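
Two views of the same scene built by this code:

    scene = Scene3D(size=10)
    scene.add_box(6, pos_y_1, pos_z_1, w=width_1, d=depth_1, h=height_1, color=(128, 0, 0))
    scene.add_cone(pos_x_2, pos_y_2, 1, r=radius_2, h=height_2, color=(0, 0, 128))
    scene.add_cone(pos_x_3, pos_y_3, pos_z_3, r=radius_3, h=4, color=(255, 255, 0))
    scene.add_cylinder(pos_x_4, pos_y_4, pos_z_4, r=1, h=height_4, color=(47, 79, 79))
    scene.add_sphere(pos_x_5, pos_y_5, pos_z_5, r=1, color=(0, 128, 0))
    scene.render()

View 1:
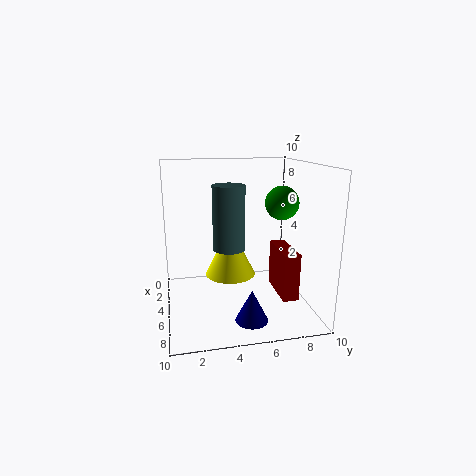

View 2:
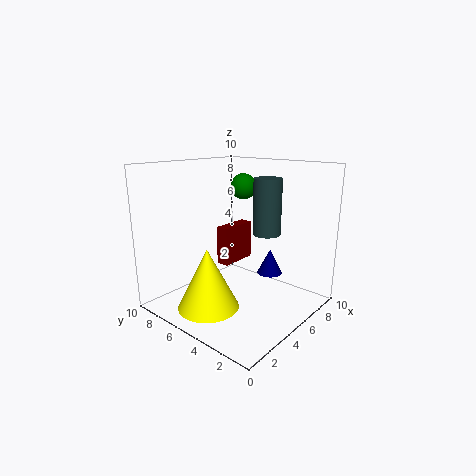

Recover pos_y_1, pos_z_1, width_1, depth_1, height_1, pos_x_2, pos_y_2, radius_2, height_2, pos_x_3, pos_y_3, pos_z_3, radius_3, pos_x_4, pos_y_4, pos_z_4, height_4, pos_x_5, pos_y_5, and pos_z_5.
pos_y_1 = 7
pos_z_1 = 2
width_1 = 3
depth_1 = 1
height_1 = 3
pos_x_2 = 9
pos_y_2 = 5
radius_2 = 1
height_2 = 2
pos_x_3 = 2
pos_y_3 = 5
pos_z_3 = 1
radius_3 = 2
pos_x_4 = 7
pos_y_4 = 4
pos_z_4 = 5
height_4 = 4
pos_x_5 = 8
pos_y_5 = 7
pos_z_5 = 8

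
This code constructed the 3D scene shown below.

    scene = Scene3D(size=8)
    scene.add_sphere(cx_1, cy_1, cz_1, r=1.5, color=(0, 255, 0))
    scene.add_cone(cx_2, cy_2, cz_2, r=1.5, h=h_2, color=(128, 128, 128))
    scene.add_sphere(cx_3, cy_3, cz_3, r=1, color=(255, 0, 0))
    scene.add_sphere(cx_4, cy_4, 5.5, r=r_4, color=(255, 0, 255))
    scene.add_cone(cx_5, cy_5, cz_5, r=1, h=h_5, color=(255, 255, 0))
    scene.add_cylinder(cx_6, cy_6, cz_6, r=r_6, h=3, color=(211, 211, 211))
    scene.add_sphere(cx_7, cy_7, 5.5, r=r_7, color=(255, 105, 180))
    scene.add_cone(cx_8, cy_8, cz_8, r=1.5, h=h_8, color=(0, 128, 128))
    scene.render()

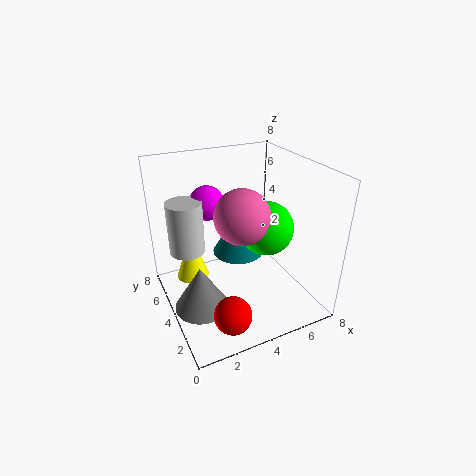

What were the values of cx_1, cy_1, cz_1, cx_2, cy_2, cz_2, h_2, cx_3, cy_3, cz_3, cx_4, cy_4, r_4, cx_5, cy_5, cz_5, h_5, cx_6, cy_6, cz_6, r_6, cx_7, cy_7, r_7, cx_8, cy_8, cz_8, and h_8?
cx_1 = 5.5, cy_1 = 3.5, cz_1 = 4.5, cx_2 = 1.5, cy_2 = 3.5, cz_2 = 0.5, h_2 = 2.5, cx_3 = 2.5, cy_3 = 1.5, cz_3 = 1, cx_4 = 3, cy_4 = 6, r_4 = 1, cx_5 = 2, cy_5 = 6.5, cz_5 = 0.5, h_5 = 3, cx_6 = 1.5, cy_6 = 5.5, cz_6 = 3, r_6 = 1, cx_7 = 4, cy_7 = 3.5, r_7 = 1.5, cx_8 = 4.5, cy_8 = 5, cz_8 = 2.5, h_8 = 2.5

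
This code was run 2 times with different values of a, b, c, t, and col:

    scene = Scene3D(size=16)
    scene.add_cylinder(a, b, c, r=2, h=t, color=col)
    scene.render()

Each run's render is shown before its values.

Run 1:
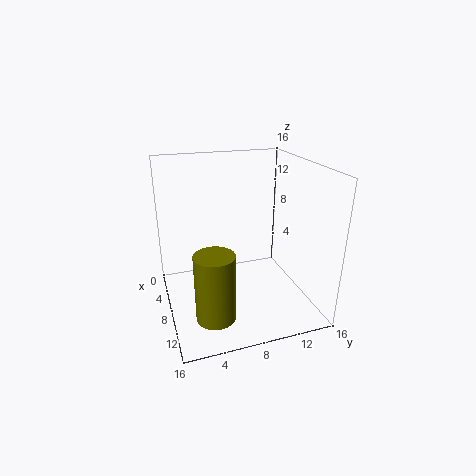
a = 13, b = 4, c = 2, t = 7, col = 'olive'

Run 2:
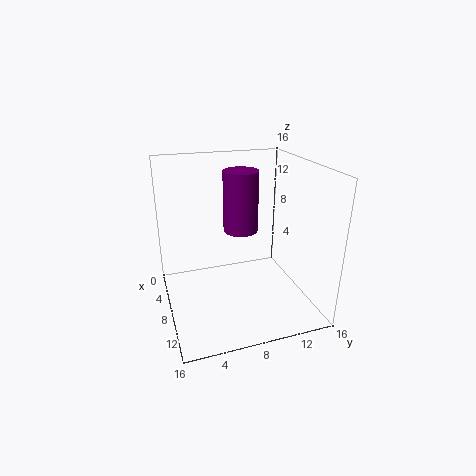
a = 6, b = 9, c = 8, t = 7, col = 'purple'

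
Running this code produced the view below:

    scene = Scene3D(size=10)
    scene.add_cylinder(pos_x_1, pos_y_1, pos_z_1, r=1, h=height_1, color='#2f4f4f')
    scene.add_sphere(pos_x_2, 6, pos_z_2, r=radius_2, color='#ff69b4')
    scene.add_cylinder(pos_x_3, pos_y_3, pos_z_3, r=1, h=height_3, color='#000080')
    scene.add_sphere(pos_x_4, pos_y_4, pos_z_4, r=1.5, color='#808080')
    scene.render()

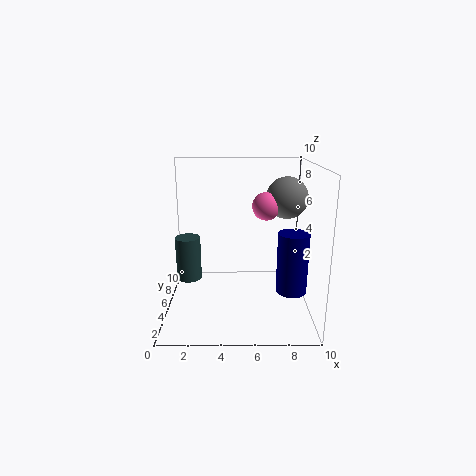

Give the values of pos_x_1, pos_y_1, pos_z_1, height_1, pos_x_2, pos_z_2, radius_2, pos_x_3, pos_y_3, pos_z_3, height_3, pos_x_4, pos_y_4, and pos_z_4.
pos_x_1 = 1; pos_y_1 = 8; pos_z_1 = 0.5; height_1 = 3.5; pos_x_2 = 7; pos_z_2 = 7; radius_2 = 1; pos_x_3 = 8.5; pos_y_3 = 3; pos_z_3 = 2; height_3 = 4; pos_x_4 = 8.5; pos_y_4 = 6.5; pos_z_4 = 7.5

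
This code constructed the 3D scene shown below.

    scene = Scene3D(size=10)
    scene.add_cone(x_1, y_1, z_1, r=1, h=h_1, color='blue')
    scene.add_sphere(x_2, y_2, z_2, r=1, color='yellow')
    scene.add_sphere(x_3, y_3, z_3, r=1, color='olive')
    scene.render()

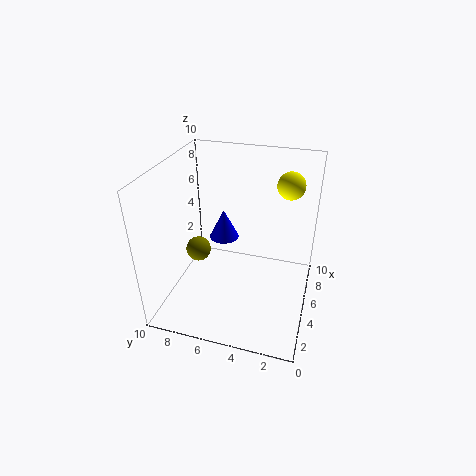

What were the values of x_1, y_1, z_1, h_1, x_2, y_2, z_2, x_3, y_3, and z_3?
x_1 = 5, y_1 = 6, z_1 = 5, h_1 = 2, x_2 = 8, y_2 = 2, z_2 = 8, x_3 = 7, y_3 = 9, z_3 = 2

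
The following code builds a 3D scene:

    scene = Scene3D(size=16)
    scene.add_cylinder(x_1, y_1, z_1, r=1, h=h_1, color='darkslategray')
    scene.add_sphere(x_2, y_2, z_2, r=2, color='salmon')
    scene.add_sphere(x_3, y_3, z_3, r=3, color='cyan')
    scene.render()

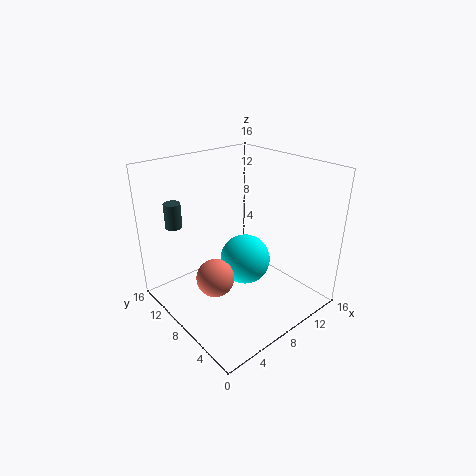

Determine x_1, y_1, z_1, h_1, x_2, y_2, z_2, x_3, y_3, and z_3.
x_1 = 4
y_1 = 15
z_1 = 8
h_1 = 3
x_2 = 4
y_2 = 7
z_2 = 5
x_3 = 10
y_3 = 9
z_3 = 4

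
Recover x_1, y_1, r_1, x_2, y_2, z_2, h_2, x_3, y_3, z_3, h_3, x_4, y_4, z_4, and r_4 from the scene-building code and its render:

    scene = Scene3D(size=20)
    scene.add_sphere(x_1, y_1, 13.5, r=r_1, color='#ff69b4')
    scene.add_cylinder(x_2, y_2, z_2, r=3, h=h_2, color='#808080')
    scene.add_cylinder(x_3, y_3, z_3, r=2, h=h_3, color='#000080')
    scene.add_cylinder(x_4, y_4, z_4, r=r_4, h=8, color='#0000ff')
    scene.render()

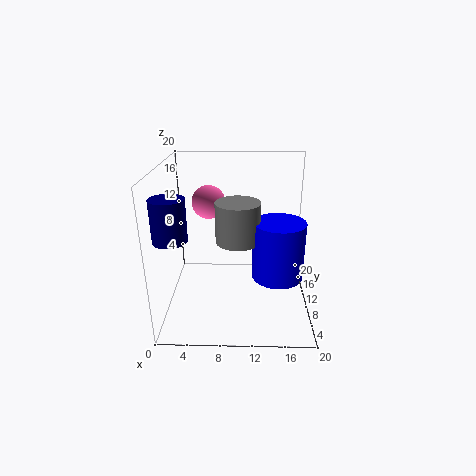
x_1 = 5.5
y_1 = 15
r_1 = 2.5
x_2 = 10
y_2 = 9
z_2 = 10
h_2 = 5.5
x_3 = 2.5
y_3 = 2.5
z_3 = 13
h_3 = 5
x_4 = 15.5
y_4 = 8.5
z_4 = 5
r_4 = 3.5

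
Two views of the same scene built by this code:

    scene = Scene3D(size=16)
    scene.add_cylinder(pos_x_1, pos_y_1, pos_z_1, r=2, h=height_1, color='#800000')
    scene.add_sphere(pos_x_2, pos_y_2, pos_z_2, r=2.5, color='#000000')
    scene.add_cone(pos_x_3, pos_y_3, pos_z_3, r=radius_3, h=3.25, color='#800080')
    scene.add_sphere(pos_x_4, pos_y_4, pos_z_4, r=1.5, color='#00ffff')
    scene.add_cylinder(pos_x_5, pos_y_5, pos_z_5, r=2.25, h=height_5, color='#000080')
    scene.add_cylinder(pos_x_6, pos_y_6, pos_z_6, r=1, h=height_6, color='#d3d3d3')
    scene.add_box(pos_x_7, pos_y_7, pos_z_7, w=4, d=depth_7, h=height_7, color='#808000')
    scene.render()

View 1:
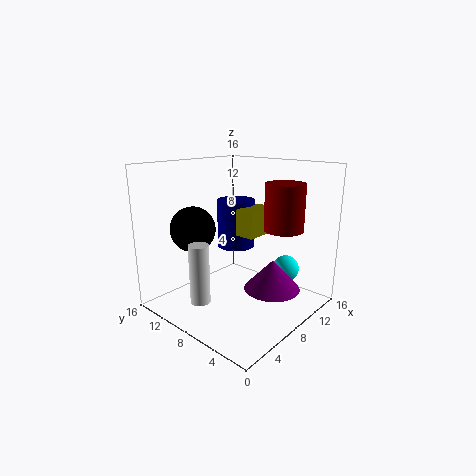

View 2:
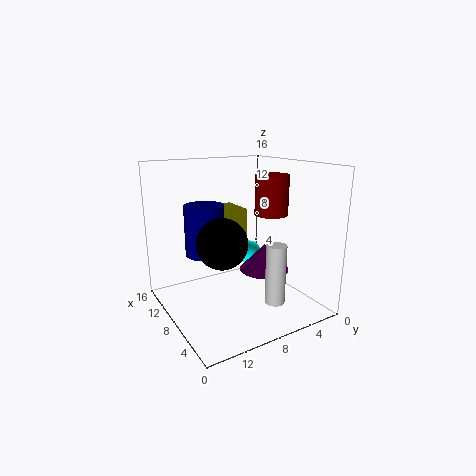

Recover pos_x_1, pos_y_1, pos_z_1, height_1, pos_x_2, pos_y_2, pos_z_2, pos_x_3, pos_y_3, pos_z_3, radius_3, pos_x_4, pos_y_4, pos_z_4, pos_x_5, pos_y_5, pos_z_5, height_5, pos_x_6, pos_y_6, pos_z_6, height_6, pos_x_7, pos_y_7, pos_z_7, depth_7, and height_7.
pos_x_1 = 9; pos_y_1 = 2.75; pos_z_1 = 9.75; height_1 = 4.75; pos_x_2 = 4.75; pos_y_2 = 11.75; pos_z_2 = 9; pos_x_3 = 8.75; pos_y_3 = 3.75; pos_z_3 = 3; radius_3 = 3; pos_x_4 = 11.75; pos_y_4 = 4; pos_z_4 = 4.25; pos_x_5 = 10.75; pos_y_5 = 10.75; pos_z_5 = 5.75; height_5 = 5.75; pos_x_6 = 1.75; pos_y_6 = 7.5; pos_z_6 = 3; height_6 = 6; pos_x_7 = 8.5; pos_y_7 = 6.5; pos_z_7 = 8; depth_7 = 2.25; height_7 = 3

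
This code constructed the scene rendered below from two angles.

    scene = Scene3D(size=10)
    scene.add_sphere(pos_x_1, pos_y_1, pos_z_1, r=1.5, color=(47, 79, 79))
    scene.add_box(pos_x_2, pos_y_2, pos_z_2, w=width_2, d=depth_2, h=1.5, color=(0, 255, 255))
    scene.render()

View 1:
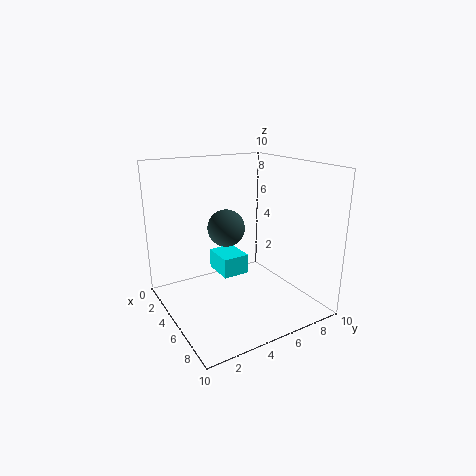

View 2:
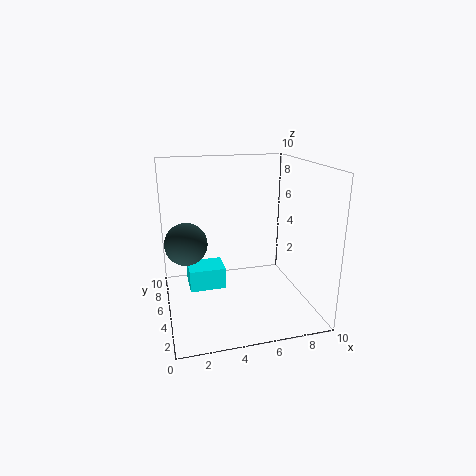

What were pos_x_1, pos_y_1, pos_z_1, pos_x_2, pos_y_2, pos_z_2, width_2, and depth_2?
pos_x_1 = 1.5; pos_y_1 = 6; pos_z_1 = 4.5; pos_x_2 = 1.5; pos_y_2 = 4.5; pos_z_2 = 1.5; width_2 = 2.5; depth_2 = 2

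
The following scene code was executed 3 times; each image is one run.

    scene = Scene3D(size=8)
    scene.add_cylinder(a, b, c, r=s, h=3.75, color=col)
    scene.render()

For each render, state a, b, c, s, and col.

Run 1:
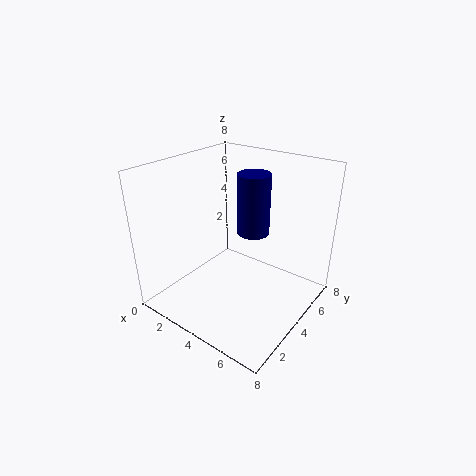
a = 3.5
b = 6.25
c = 3.25
s = 1
col = 'navy'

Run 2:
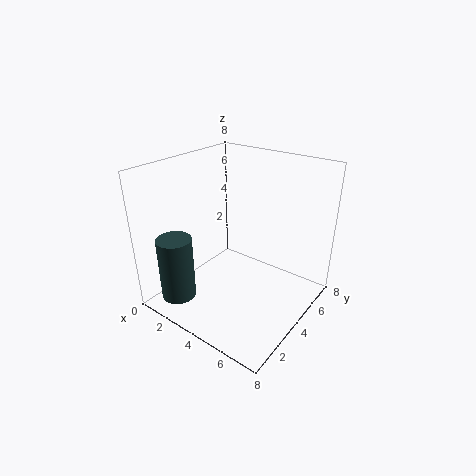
a = 1.25
b = 1.75
c = 0.25
s = 1
col = 'darkslategray'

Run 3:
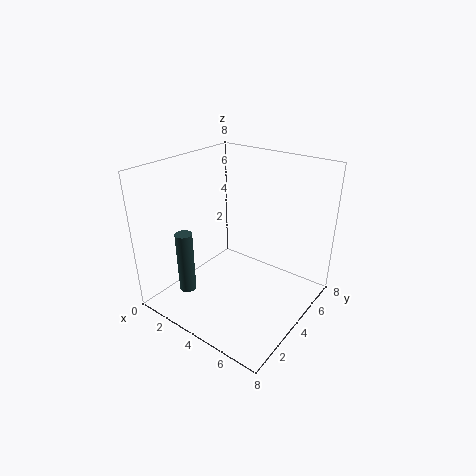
a = 1.25
b = 2.5
c = 0.25
s = 0.5
col = 'darkslategray'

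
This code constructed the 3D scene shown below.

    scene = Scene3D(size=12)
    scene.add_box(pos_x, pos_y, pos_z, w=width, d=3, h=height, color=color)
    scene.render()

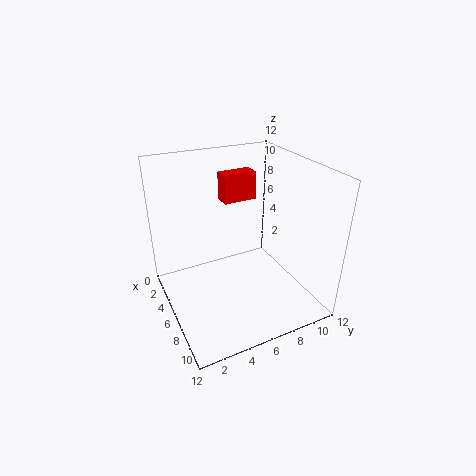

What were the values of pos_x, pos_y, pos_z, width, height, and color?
pos_x = 2
pos_y = 6
pos_z = 8
width = 1.5
height = 2.5
color = 'red'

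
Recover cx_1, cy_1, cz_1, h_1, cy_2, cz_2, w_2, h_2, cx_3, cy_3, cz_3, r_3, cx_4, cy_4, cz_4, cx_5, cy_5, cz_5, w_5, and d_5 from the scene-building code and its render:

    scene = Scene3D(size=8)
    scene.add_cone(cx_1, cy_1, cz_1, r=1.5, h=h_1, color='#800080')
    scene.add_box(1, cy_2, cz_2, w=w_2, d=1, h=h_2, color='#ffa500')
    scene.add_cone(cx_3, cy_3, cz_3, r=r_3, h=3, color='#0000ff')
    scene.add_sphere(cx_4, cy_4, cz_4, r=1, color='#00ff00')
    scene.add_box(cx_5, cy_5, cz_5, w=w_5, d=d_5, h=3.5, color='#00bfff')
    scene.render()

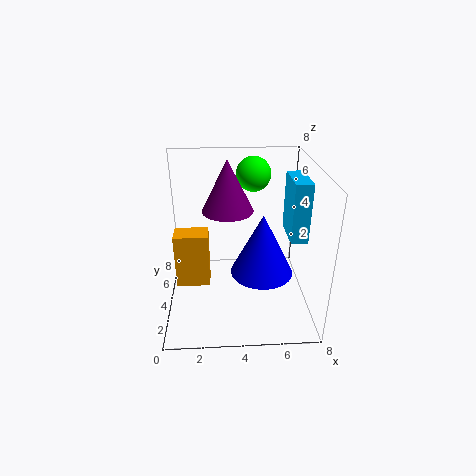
cx_1 = 3.5; cy_1 = 5.5; cz_1 = 5; h_1 = 3; cy_2 = 0.5; cz_2 = 3.5; w_2 = 1.5; h_2 = 2.5; cx_3 = 5; cy_3 = 1.5; cz_3 = 3.5; r_3 = 1.5; cx_4 = 5; cy_4 = 6; cz_4 = 7; cx_5 = 7; cy_5 = 4; cz_5 = 3.5; w_5 = 1; d_5 = 2.5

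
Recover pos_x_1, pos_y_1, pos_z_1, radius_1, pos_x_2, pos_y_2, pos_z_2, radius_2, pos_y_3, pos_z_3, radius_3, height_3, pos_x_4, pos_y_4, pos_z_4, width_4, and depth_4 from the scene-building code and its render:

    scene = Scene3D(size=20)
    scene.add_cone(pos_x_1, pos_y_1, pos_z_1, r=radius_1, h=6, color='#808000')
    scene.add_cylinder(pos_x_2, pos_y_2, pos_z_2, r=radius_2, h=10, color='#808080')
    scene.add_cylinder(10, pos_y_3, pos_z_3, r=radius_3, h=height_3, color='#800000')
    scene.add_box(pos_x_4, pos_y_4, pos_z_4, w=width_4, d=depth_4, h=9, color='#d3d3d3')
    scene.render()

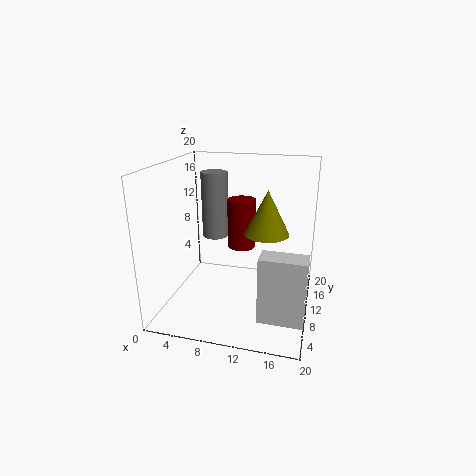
pos_x_1 = 14; pos_y_1 = 10; pos_z_1 = 11; radius_1 = 3; pos_x_2 = 5; pos_y_2 = 15; pos_z_2 = 8; radius_2 = 2; pos_y_3 = 12; pos_z_3 = 8; radius_3 = 2; height_3 = 7; pos_x_4 = 14; pos_y_4 = 4; pos_z_4 = 1; width_4 = 6; depth_4 = 3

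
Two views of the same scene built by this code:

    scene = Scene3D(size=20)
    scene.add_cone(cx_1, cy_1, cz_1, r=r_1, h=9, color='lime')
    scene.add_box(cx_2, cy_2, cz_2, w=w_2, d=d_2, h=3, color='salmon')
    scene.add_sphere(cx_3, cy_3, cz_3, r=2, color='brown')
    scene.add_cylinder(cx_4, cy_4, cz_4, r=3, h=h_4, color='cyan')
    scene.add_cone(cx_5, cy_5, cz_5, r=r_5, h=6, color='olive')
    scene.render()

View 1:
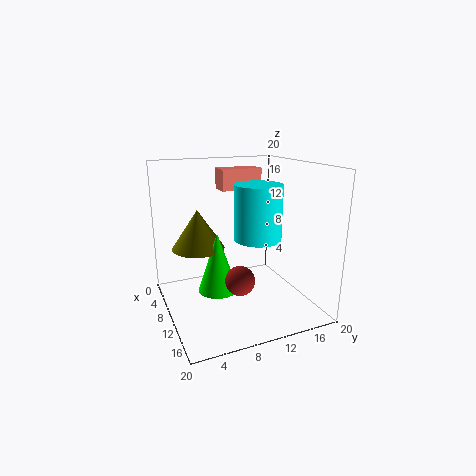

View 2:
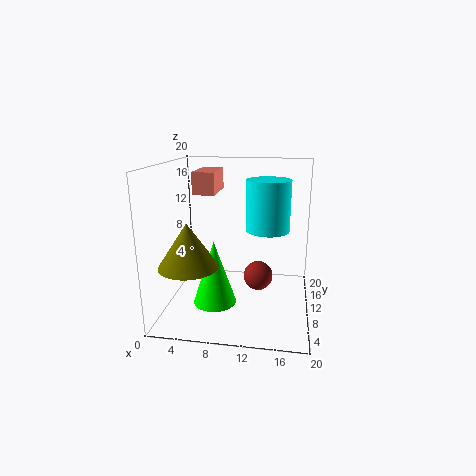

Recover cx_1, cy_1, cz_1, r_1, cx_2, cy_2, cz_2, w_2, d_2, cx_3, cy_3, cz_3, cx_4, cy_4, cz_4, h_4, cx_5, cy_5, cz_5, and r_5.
cx_1 = 7, cy_1 = 8, cz_1 = 1, r_1 = 3, cx_2 = 4, cy_2 = 9, cz_2 = 16, w_2 = 3, d_2 = 6, cx_3 = 13, cy_3 = 9, cz_3 = 5, cx_4 = 14, cy_4 = 11, cz_4 = 11, h_4 = 7, cx_5 = 4, cy_5 = 6, cz_5 = 7, r_5 = 4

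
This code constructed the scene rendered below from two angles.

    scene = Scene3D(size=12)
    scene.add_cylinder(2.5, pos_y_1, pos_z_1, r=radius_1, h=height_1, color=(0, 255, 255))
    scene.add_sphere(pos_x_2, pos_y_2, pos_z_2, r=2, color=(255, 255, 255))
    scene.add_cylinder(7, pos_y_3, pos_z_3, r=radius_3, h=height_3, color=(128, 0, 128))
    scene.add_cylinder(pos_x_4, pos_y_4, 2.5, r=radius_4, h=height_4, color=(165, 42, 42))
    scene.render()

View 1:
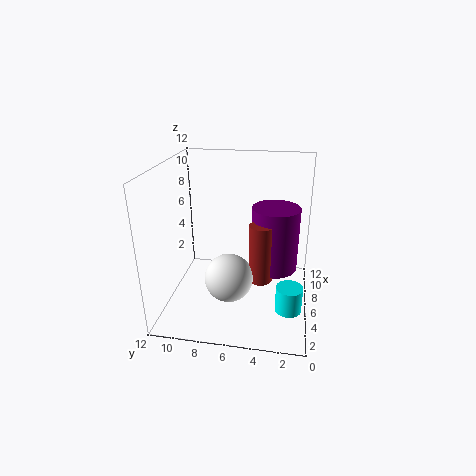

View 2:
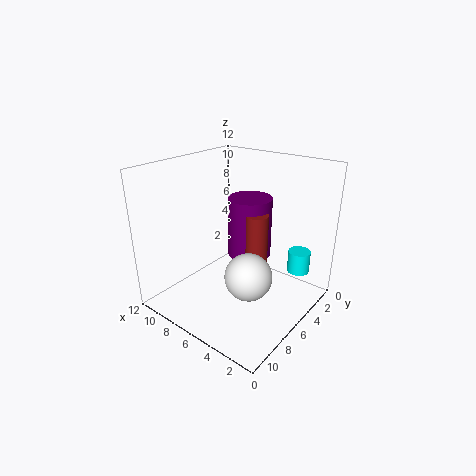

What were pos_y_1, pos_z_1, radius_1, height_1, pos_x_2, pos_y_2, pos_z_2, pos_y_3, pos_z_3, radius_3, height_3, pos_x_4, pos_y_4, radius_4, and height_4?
pos_y_1 = 1.5
pos_z_1 = 2
radius_1 = 1
height_1 = 2
pos_x_2 = 4.5
pos_y_2 = 6.5
pos_z_2 = 3
pos_y_3 = 3
pos_z_3 = 3
radius_3 = 2
height_3 = 5.5
pos_x_4 = 5.5
pos_y_4 = 4
radius_4 = 1
height_4 = 5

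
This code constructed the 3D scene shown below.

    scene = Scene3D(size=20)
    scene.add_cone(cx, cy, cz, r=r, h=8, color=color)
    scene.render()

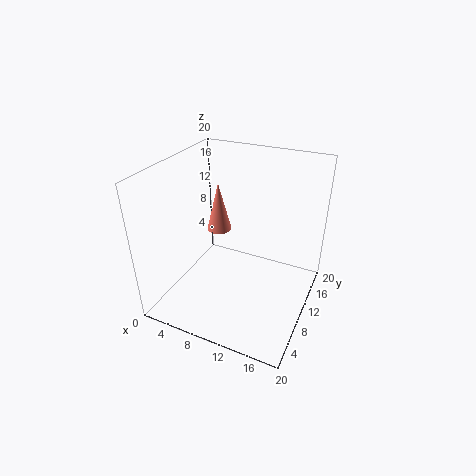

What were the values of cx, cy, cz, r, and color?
cx = 3.5, cy = 16.5, cz = 6.5, r = 2, color = 'salmon'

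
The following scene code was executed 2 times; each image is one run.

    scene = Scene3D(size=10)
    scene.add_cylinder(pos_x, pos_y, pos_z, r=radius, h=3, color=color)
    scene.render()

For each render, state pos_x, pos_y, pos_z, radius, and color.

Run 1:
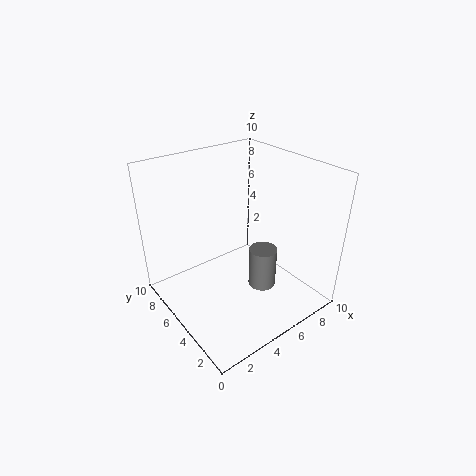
pos_x = 6.5
pos_y = 4
pos_z = 1
radius = 1
color = 'gray'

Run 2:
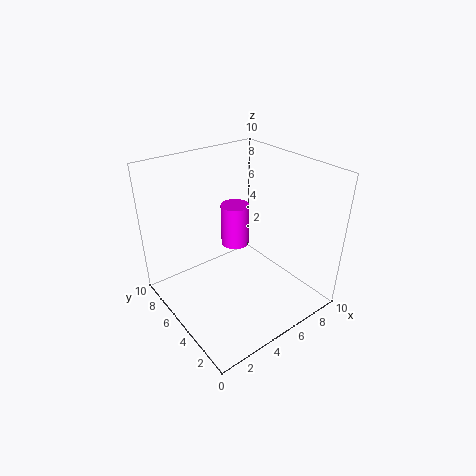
pos_x = 5.5
pos_y = 6
pos_z = 4
radius = 1
color = 'magenta'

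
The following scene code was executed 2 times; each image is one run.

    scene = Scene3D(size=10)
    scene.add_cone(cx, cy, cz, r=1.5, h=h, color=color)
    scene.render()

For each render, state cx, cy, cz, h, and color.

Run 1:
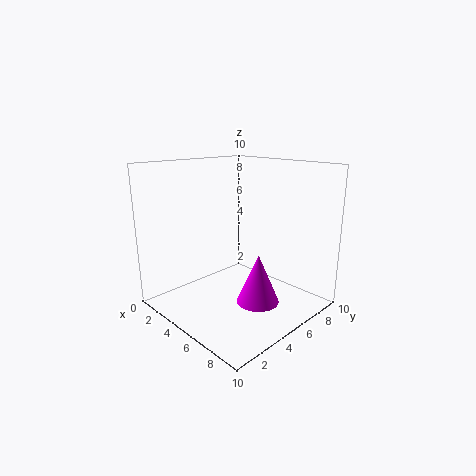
cx = 6.5, cy = 5.5, cz = 0.5, h = 3.5, color = 'magenta'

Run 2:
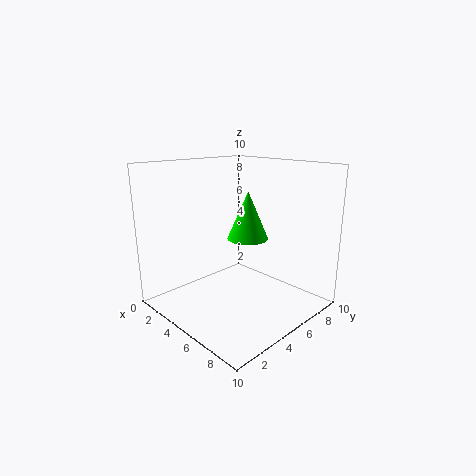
cx = 4.5, cy = 6.5, cz = 4.5, h = 3.5, color = 'lime'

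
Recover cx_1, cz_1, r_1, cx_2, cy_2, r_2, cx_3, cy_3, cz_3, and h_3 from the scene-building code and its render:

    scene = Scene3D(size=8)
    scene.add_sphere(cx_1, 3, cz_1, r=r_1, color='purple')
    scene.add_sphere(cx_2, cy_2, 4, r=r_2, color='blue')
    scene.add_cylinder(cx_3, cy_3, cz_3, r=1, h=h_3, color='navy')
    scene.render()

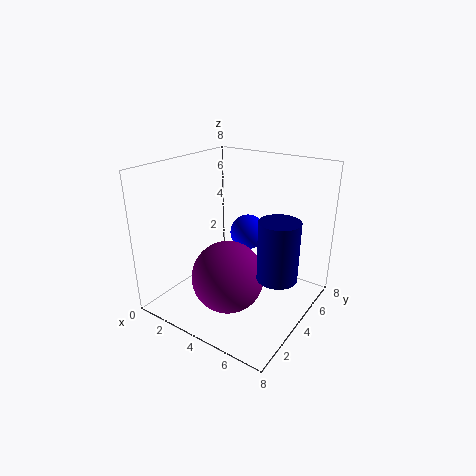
cx_1 = 4; cz_1 = 2; r_1 = 2; cx_2 = 4; cy_2 = 5; r_2 = 1; cx_3 = 7; cy_3 = 3; cz_3 = 3; h_3 = 3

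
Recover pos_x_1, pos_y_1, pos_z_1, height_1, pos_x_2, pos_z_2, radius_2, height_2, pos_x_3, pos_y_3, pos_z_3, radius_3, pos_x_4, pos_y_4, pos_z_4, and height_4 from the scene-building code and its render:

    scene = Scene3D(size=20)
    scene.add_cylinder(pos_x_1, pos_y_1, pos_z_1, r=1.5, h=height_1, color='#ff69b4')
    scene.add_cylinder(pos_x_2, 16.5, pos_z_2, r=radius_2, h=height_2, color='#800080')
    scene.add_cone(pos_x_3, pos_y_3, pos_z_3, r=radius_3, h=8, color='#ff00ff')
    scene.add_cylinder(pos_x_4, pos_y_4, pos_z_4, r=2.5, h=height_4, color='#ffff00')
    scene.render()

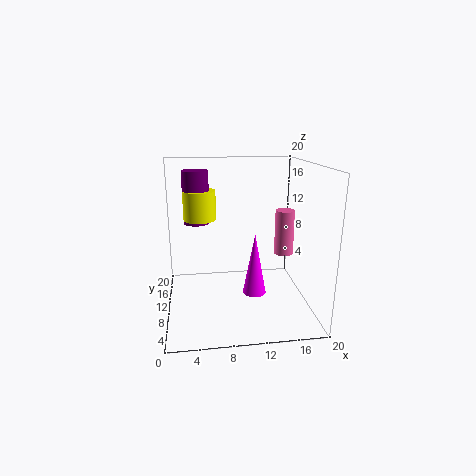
pos_x_1 = 18; pos_y_1 = 14.5; pos_z_1 = 5.5; height_1 = 7; pos_x_2 = 4.5; pos_z_2 = 10.5; radius_2 = 2; height_2 = 8; pos_x_3 = 11.5; pos_y_3 = 5.5; pos_z_3 = 4; radius_3 = 1.5; pos_x_4 = 5; pos_y_4 = 16.5; pos_z_4 = 11; height_4 = 4.5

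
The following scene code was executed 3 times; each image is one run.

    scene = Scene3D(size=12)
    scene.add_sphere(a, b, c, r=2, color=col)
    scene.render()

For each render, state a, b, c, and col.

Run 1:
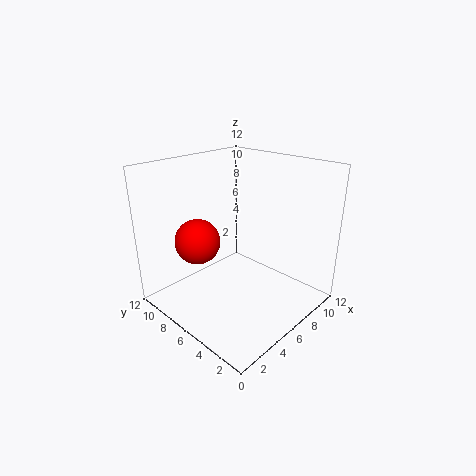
a = 4.5, b = 9.5, c = 5, col = 'red'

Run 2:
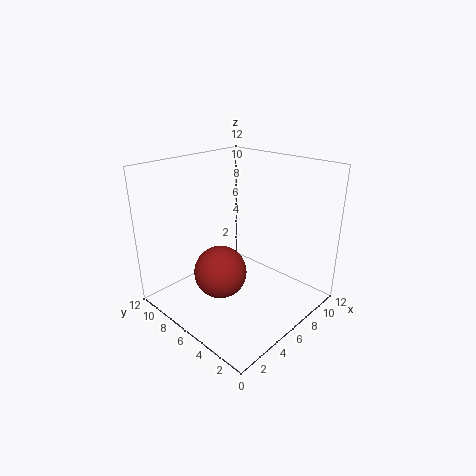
a = 3, b = 5, c = 4.5, col = 'brown'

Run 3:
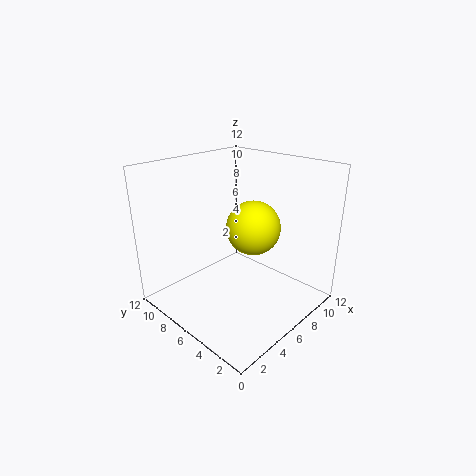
a = 5, b = 3.5, c = 8, col = 'yellow'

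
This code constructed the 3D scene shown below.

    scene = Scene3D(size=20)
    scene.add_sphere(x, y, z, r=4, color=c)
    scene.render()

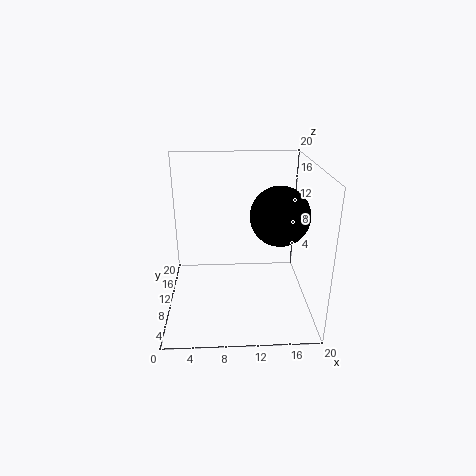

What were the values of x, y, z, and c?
x = 15.5
y = 9
z = 13.5
c = 'black'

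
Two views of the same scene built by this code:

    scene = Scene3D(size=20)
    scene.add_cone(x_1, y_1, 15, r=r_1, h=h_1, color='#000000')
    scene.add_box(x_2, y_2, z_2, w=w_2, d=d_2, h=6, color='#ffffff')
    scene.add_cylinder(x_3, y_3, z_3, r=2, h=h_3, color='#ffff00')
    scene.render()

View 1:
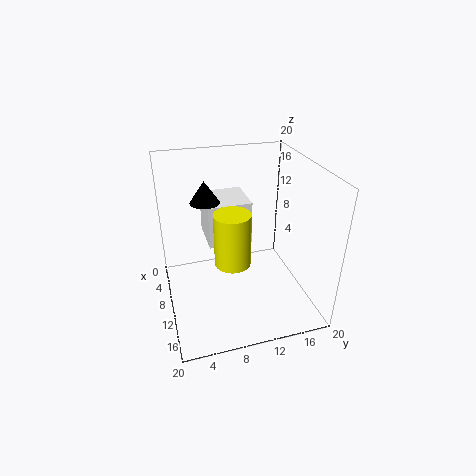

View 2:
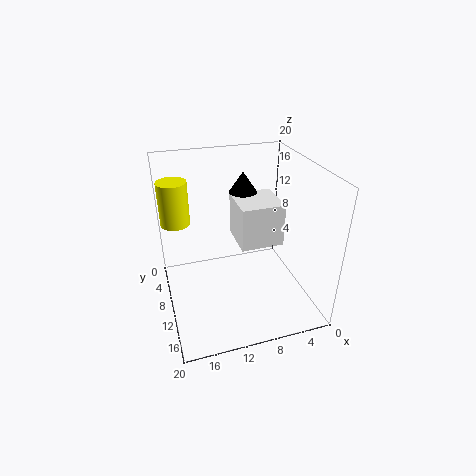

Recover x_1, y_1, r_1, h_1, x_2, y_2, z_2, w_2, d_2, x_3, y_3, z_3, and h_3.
x_1 = 8; y_1 = 6; r_1 = 2; h_1 = 3; x_2 = 4; y_2 = 6; z_2 = 9; w_2 = 6; d_2 = 6; x_3 = 18; y_3 = 7; z_3 = 12; h_3 = 6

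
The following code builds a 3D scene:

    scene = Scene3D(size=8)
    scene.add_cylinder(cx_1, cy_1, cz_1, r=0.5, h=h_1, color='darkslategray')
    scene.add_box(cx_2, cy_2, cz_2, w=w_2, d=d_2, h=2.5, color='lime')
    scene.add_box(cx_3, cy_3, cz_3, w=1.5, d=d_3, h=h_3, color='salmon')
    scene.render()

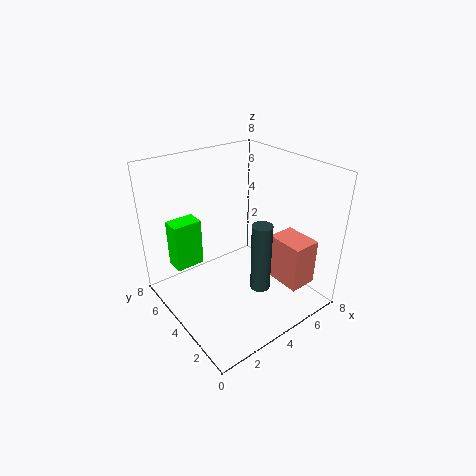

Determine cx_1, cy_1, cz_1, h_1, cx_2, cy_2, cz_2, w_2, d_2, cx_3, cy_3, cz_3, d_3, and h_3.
cx_1 = 3.5
cy_1 = 1.5
cz_1 = 2.5
h_1 = 3.5
cx_2 = 0.5
cy_2 = 4.5
cz_2 = 3
w_2 = 1.5
d_2 = 1
cx_3 = 5
cy_3 = 0.5
cz_3 = 2
d_3 = 2
h_3 = 2.5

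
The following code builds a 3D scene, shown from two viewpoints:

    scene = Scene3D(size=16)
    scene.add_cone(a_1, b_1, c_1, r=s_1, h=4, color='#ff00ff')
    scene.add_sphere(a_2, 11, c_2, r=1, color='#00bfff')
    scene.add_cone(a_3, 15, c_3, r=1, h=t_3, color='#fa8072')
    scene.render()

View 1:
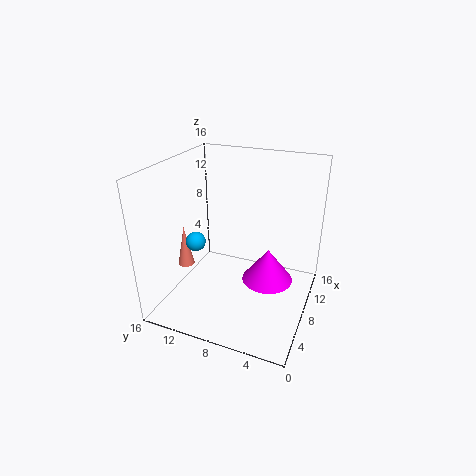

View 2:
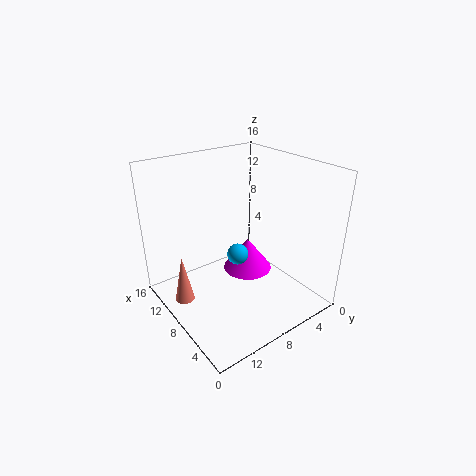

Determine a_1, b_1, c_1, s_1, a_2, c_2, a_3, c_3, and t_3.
a_1 = 10; b_1 = 5; c_1 = 2; s_1 = 3; a_2 = 4; c_2 = 9; a_3 = 8; c_3 = 3; t_3 = 5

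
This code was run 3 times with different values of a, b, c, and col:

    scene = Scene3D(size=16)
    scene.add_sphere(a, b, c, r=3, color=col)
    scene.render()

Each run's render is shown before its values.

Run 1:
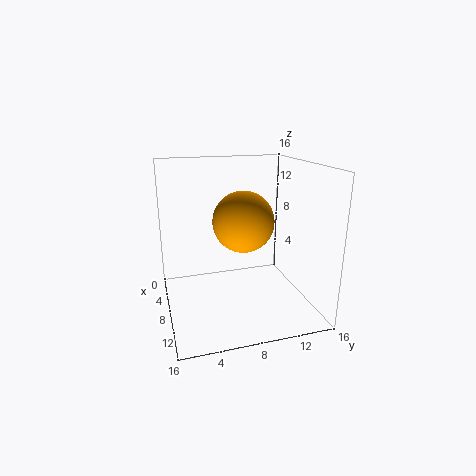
a = 11.5, b = 7.5, c = 11, col = 'orange'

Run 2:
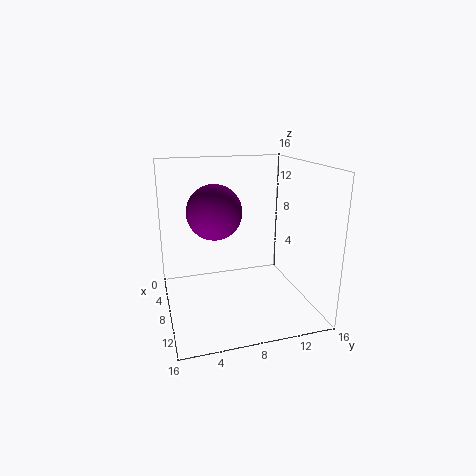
a = 7.5, b = 5.5, c = 11, col = 'purple'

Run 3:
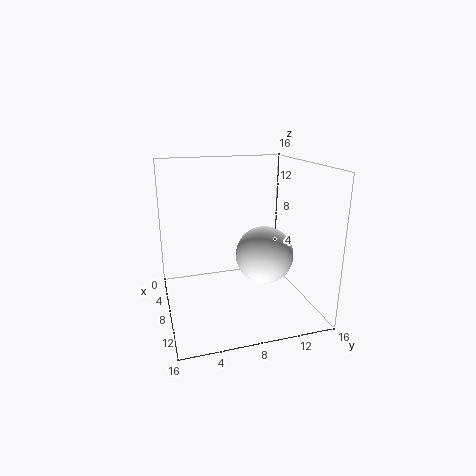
a = 11, b = 10, c = 7, col = 'white'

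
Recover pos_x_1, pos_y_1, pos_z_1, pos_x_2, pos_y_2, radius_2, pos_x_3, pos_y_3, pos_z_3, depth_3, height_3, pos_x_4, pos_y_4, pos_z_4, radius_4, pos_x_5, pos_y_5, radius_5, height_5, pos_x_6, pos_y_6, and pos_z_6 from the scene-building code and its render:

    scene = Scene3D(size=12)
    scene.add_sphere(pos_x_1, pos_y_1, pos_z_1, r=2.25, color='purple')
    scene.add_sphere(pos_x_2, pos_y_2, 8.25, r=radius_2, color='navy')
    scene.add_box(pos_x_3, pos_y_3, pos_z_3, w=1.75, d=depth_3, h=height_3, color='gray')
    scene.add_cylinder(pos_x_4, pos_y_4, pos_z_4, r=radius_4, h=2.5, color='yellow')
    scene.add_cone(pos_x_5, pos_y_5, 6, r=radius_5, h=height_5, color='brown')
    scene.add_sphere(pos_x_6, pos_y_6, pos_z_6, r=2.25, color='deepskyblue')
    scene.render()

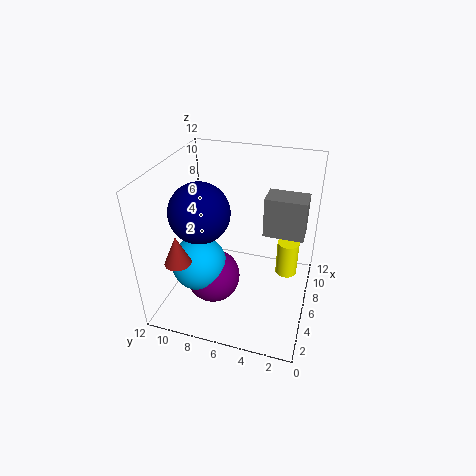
pos_x_1 = 4.5
pos_y_1 = 7.75
pos_z_1 = 2.75
pos_x_2 = 5.25
pos_y_2 = 9
radius_2 = 2.5
pos_x_3 = 2.75
pos_y_3 = 0.5
pos_z_3 = 8.75
depth_3 = 2.75
height_3 = 2.75
pos_x_4 = 3.25
pos_y_4 = 1.5
pos_z_4 = 5.75
radius_4 = 0.75
pos_x_5 = 1.5
pos_y_5 = 9.25
radius_5 = 1
height_5 = 2.25
pos_x_6 = 4
pos_y_6 = 8.75
pos_z_6 = 4.25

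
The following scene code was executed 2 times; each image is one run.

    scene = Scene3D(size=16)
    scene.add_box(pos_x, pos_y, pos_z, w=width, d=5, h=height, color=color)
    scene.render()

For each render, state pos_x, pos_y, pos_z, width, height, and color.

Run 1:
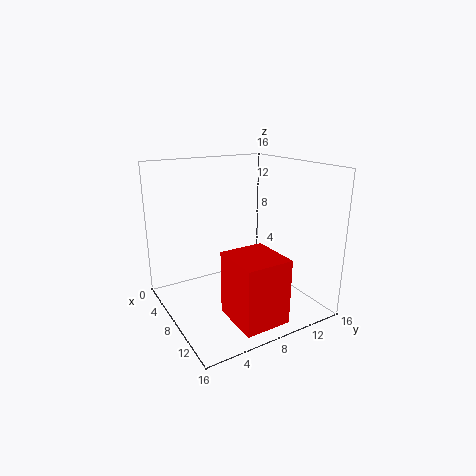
pos_x = 9.5; pos_y = 5; pos_z = 0.5; width = 5.5; height = 7; color = 'red'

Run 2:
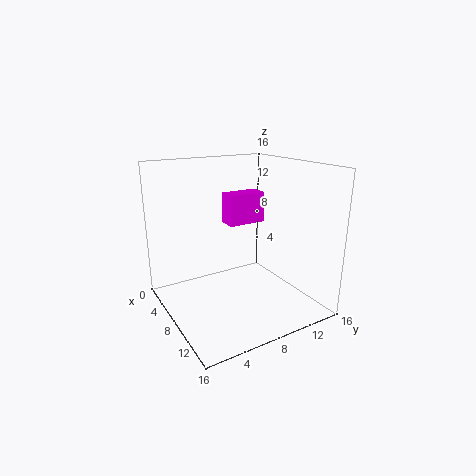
pos_x = 0.5; pos_y = 10; pos_z = 7.5; width = 2.5; height = 4; color = 'magenta'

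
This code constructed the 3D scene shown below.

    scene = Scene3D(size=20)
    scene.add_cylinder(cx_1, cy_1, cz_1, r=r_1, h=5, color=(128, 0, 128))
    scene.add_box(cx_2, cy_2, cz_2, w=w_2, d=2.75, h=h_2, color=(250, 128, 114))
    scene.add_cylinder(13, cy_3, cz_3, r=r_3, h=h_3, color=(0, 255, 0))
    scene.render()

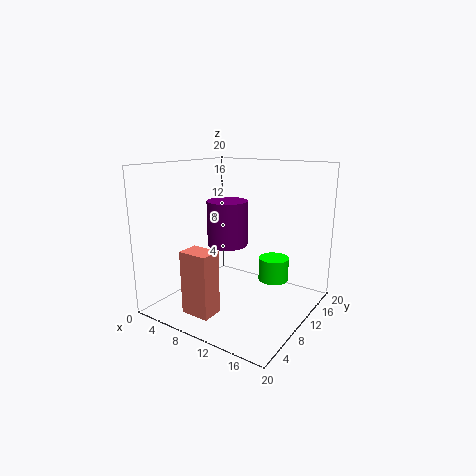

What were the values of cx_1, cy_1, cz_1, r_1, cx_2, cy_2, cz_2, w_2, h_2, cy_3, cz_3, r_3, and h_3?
cx_1 = 13.25; cy_1 = 3; cz_1 = 11.75; r_1 = 2.25; cx_2 = 8; cy_2 = 0.5; cz_2 = 2.5; w_2 = 3.75; h_2 = 8; cy_3 = 15.25; cz_3 = 2.5; r_3 = 2.25; h_3 = 3.5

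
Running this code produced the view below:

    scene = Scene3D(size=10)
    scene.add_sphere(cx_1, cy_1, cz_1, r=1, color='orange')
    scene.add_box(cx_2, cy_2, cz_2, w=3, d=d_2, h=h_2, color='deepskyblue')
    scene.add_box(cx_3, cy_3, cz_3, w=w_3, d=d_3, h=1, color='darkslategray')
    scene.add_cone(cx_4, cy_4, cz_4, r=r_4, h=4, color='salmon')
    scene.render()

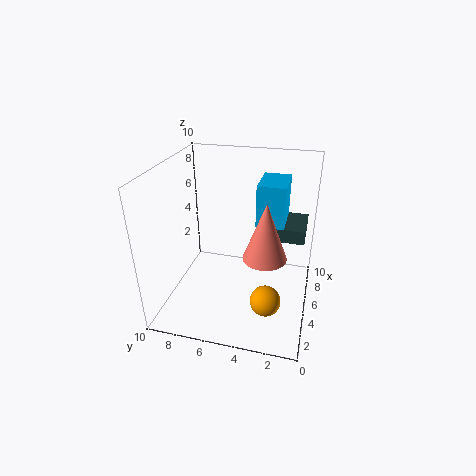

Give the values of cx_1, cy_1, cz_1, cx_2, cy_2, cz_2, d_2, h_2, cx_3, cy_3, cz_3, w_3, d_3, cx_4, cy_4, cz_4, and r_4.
cx_1 = 2.5
cy_1 = 2.5
cz_1 = 2
cx_2 = 6
cy_2 = 2
cz_2 = 5.5
d_2 = 2
h_2 = 3
cx_3 = 6
cy_3 = 0.5
cz_3 = 4.5
w_3 = 3
d_3 = 2.5
cx_4 = 4.5
cy_4 = 3
cz_4 = 4
r_4 = 1.5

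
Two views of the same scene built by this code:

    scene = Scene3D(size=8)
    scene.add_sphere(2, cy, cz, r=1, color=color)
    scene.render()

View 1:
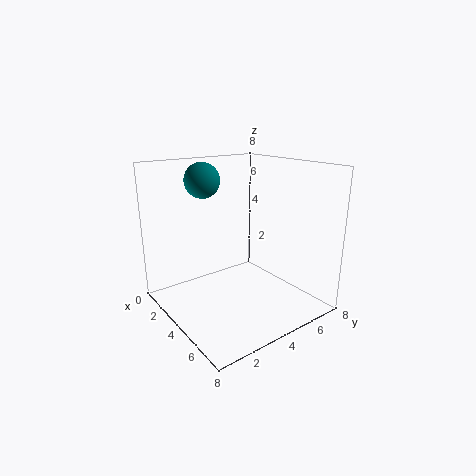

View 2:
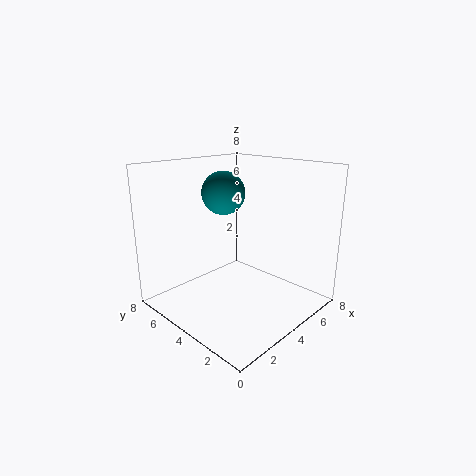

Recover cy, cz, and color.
cy = 3, cz = 7, color = 'teal'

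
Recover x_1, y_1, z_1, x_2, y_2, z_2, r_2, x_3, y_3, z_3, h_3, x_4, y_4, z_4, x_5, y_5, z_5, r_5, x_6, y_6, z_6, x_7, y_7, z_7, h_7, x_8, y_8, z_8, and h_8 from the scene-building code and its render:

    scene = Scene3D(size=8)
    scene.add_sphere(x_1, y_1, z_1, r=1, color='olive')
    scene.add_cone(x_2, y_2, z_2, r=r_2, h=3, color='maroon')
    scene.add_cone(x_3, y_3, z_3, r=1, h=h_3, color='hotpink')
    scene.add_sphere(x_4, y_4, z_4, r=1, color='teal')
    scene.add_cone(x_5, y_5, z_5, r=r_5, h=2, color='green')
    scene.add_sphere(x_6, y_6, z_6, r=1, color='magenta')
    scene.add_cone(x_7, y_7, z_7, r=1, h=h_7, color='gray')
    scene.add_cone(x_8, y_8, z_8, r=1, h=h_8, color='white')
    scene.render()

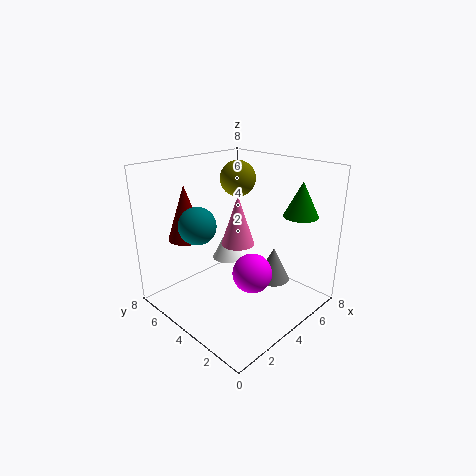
x_1 = 5, y_1 = 5, z_1 = 7, x_2 = 2, y_2 = 6, z_2 = 4, r_2 = 1, x_3 = 5, y_3 = 5, z_3 = 3, h_3 = 3, x_4 = 2, y_4 = 5, z_4 = 5, x_5 = 7, y_5 = 2, z_5 = 5, r_5 = 1, x_6 = 3, y_6 = 2, z_6 = 3, x_7 = 6, y_7 = 3, z_7 = 1, h_7 = 2, x_8 = 6, y_8 = 7, z_8 = 1, h_8 = 2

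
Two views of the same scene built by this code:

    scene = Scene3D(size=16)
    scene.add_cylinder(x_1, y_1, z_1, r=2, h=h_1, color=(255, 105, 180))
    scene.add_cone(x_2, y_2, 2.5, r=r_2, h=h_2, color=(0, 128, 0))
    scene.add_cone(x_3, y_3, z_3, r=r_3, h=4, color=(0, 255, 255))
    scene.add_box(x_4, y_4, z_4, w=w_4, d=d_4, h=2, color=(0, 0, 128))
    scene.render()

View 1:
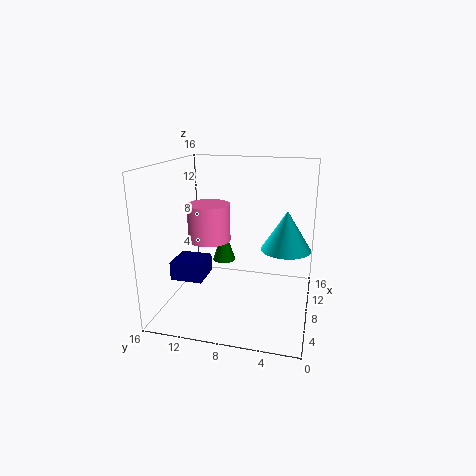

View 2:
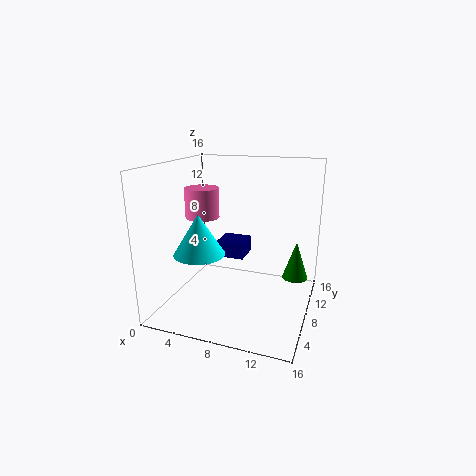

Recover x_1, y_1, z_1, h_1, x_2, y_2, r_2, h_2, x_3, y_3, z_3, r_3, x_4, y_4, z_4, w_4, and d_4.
x_1 = 3
y_1 = 9.5
z_1 = 9.5
h_1 = 3.5
x_2 = 14
y_2 = 11.5
r_2 = 1.5
h_2 = 4.5
x_3 = 6
y_3 = 2.5
z_3 = 8
r_3 = 2.5
x_4 = 4
y_4 = 11
z_4 = 4
w_4 = 3.5
d_4 = 3.5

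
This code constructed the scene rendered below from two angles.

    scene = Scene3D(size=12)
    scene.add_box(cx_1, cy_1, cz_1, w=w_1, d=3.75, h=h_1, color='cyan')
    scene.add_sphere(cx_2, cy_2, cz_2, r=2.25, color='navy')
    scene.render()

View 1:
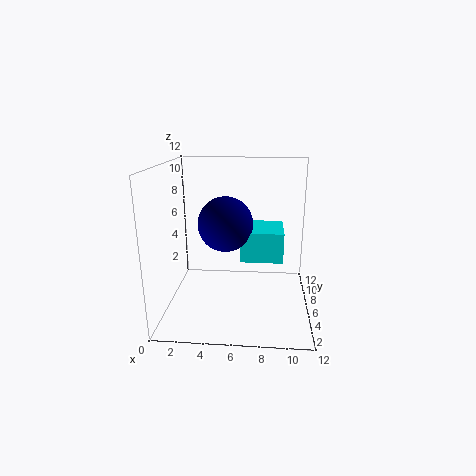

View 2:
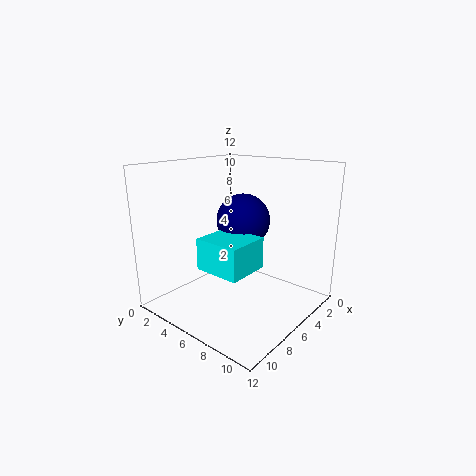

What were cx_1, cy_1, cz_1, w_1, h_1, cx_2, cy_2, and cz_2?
cx_1 = 6.25, cy_1 = 5, cz_1 = 4.25, w_1 = 3.5, h_1 = 2.5, cx_2 = 5, cy_2 = 5.75, cz_2 = 7.25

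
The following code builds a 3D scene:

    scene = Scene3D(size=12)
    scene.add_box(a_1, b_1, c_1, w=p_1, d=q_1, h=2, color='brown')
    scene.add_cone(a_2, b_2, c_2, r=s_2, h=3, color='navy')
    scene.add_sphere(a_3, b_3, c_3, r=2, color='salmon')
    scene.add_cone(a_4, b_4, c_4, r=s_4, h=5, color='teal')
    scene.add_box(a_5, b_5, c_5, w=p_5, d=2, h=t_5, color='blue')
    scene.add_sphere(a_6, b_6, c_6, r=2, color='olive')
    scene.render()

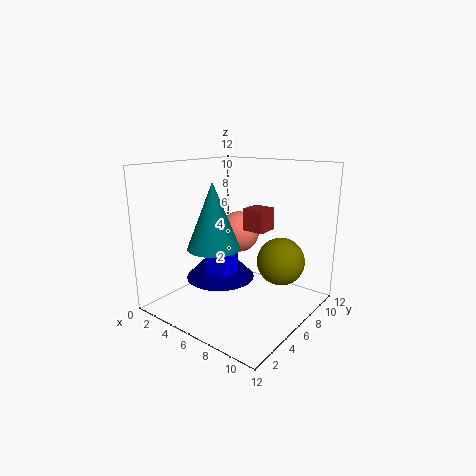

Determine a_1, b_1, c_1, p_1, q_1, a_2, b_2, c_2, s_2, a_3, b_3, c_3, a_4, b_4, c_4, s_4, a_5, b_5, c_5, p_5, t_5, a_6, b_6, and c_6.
a_1 = 5, b_1 = 8, c_1 = 6, p_1 = 2, q_1 = 2, a_2 = 4, b_2 = 6, c_2 = 2, s_2 = 3, a_3 = 3, b_3 = 10, c_3 = 5, a_4 = 6, b_4 = 3, c_4 = 6, s_4 = 2, a_5 = 4, b_5 = 4, c_5 = 3, p_5 = 2, t_5 = 2, a_6 = 9, b_6 = 8, c_6 = 4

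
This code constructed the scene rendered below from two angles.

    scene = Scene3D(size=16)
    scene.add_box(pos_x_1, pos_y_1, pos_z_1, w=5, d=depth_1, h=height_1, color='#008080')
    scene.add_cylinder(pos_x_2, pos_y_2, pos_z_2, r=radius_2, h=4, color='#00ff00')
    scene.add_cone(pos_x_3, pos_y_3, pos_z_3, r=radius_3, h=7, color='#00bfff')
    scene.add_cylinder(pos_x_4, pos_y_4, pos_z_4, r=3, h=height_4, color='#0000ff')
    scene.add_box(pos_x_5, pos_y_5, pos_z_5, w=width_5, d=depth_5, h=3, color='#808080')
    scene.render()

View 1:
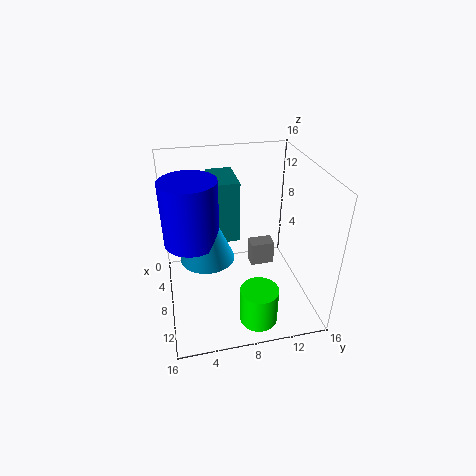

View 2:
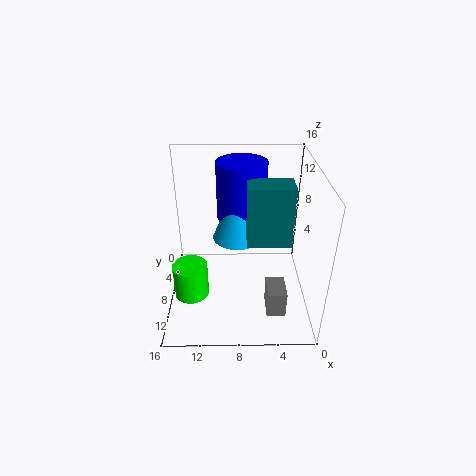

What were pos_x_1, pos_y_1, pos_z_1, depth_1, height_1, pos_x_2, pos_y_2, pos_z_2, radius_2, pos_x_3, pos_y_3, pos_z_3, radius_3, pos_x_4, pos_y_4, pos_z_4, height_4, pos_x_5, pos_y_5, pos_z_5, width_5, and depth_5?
pos_x_1 = 2; pos_y_1 = 5.5; pos_z_1 = 7; depth_1 = 3; height_1 = 7; pos_x_2 = 13.5; pos_y_2 = 9; pos_z_2 = 1; radius_2 = 2; pos_x_3 = 8; pos_y_3 = 4.5; pos_z_3 = 6; radius_3 = 3; pos_x_4 = 7.5; pos_y_4 = 3; pos_z_4 = 8; height_4 = 7; pos_x_5 = 3; pos_y_5 = 10.5; pos_z_5 = 1.5; width_5 = 2; depth_5 = 3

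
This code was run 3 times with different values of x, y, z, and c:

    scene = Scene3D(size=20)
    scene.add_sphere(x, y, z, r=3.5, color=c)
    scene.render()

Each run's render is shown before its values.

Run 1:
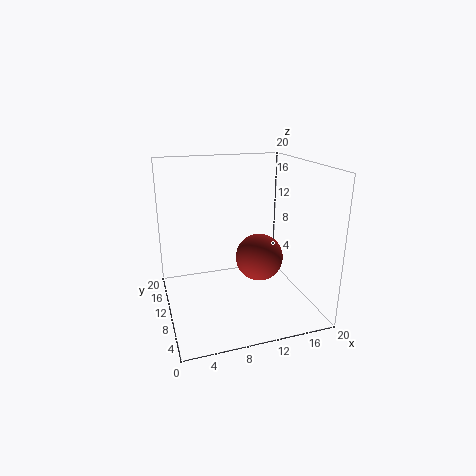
x = 13.75
y = 11.25
z = 6
c = 'brown'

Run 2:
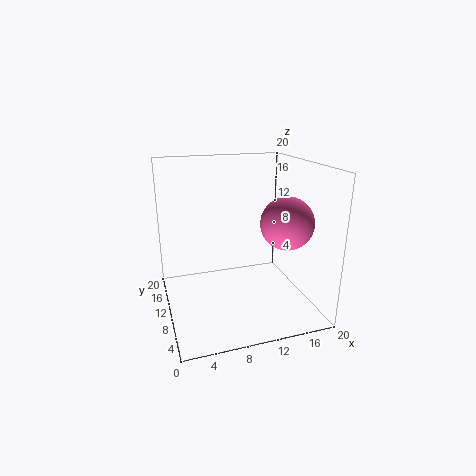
x = 15.5
y = 6.25
z = 12.75
c = 'hotpink'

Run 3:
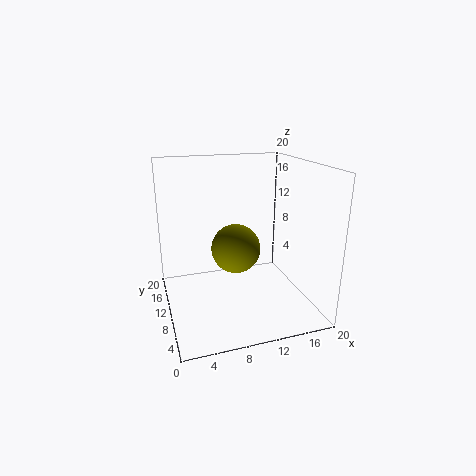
x = 10
y = 11
z = 8
c = 'olive'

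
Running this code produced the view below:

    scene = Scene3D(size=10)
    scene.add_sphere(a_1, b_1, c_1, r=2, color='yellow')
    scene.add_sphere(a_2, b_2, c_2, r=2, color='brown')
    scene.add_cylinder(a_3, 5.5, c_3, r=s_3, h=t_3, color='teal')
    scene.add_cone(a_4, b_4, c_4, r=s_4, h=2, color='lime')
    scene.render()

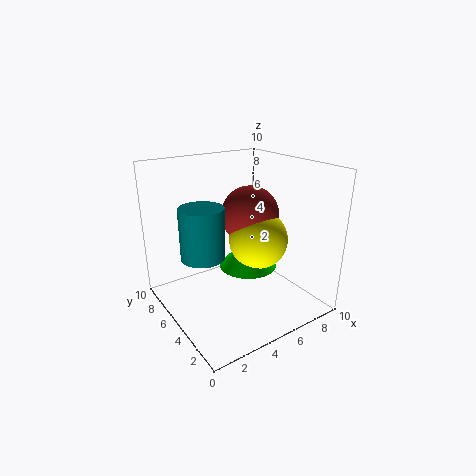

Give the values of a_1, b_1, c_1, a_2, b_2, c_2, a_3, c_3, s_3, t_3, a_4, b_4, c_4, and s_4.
a_1 = 6
b_1 = 4
c_1 = 5
a_2 = 6
b_2 = 5
c_2 = 6.5
a_3 = 2.5
c_3 = 4
s_3 = 1.5
t_3 = 3.5
a_4 = 5.5
b_4 = 4.5
c_4 = 3
s_4 = 2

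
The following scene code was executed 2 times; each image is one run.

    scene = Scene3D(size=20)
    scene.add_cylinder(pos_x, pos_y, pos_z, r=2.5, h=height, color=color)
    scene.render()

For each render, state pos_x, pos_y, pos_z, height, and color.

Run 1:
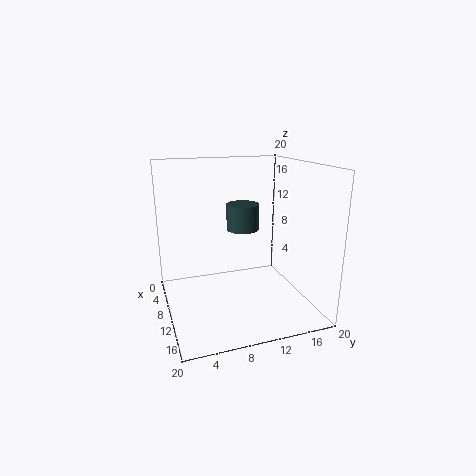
pos_x = 5, pos_y = 12.5, pos_z = 9.5, height = 4, color = 'darkslategray'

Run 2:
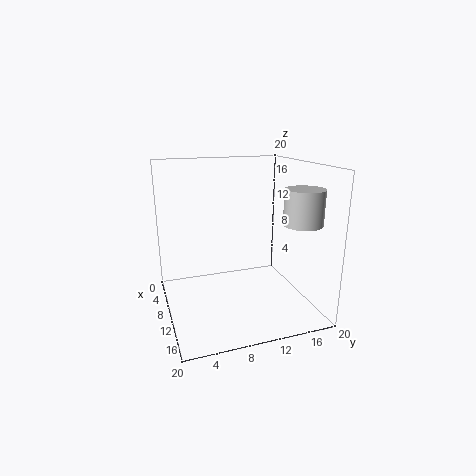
pos_x = 16, pos_y = 16.5, pos_z = 13, height = 4.5, color = 'lightgray'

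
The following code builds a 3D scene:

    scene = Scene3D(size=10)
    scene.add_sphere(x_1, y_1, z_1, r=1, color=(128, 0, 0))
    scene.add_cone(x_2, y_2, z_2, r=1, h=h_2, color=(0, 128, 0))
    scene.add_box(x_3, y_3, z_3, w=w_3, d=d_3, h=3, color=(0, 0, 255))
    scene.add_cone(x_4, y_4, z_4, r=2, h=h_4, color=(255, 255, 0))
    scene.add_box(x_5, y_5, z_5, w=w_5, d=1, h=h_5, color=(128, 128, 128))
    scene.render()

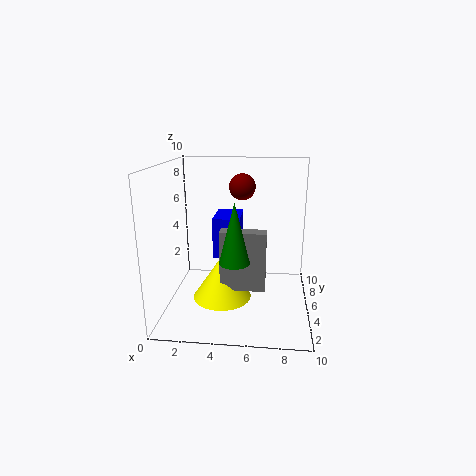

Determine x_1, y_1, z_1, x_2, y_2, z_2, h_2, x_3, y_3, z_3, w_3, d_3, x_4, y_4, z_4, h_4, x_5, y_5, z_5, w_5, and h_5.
x_1 = 5, y_1 = 8, z_1 = 8, x_2 = 5, y_2 = 3, z_2 = 4, h_2 = 4, x_3 = 3, y_3 = 6, z_3 = 3, w_3 = 2, d_3 = 3, x_4 = 4, y_4 = 4, z_4 = 1, h_4 = 3, x_5 = 4, y_5 = 3, z_5 = 2, w_5 = 3, h_5 = 4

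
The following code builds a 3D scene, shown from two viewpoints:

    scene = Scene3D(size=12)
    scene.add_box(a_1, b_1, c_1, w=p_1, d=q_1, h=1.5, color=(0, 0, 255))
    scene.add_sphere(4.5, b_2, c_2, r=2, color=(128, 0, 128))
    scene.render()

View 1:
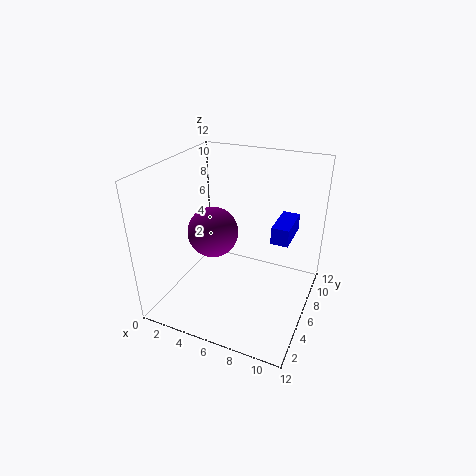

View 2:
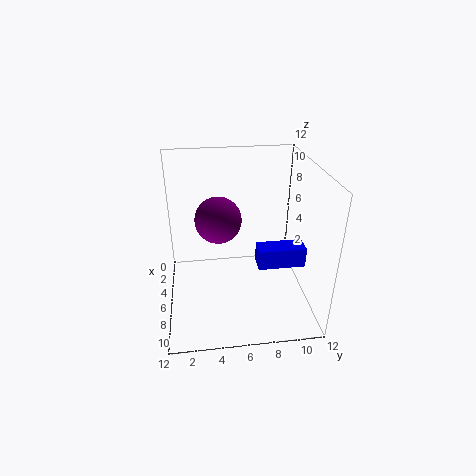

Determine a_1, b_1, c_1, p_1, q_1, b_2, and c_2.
a_1 = 8.5; b_1 = 7; c_1 = 5.5; p_1 = 1.5; q_1 = 3.5; b_2 = 4.5; c_2 = 7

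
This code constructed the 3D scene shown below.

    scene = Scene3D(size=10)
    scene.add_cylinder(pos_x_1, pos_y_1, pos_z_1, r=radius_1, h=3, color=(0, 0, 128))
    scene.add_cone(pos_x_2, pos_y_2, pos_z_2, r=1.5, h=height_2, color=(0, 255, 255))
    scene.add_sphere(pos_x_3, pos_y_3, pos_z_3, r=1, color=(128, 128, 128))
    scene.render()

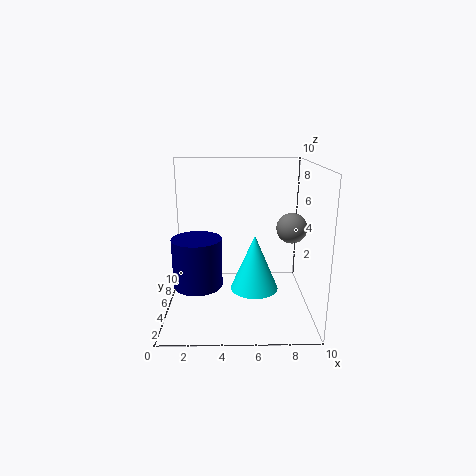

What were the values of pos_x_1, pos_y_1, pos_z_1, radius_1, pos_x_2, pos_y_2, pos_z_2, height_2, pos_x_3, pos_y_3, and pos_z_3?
pos_x_1 = 2.5; pos_y_1 = 2; pos_z_1 = 3; radius_1 = 1.5; pos_x_2 = 6; pos_y_2 = 2.5; pos_z_2 = 2.5; height_2 = 3.5; pos_x_3 = 8.5; pos_y_3 = 4; pos_z_3 = 6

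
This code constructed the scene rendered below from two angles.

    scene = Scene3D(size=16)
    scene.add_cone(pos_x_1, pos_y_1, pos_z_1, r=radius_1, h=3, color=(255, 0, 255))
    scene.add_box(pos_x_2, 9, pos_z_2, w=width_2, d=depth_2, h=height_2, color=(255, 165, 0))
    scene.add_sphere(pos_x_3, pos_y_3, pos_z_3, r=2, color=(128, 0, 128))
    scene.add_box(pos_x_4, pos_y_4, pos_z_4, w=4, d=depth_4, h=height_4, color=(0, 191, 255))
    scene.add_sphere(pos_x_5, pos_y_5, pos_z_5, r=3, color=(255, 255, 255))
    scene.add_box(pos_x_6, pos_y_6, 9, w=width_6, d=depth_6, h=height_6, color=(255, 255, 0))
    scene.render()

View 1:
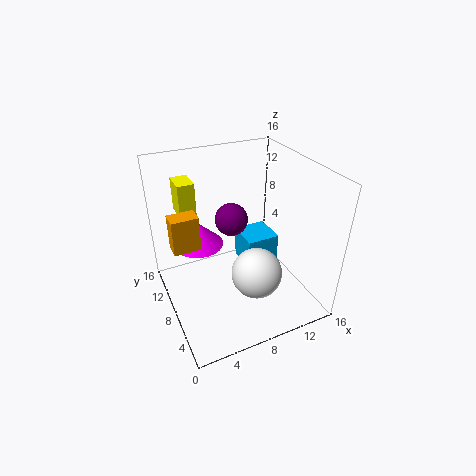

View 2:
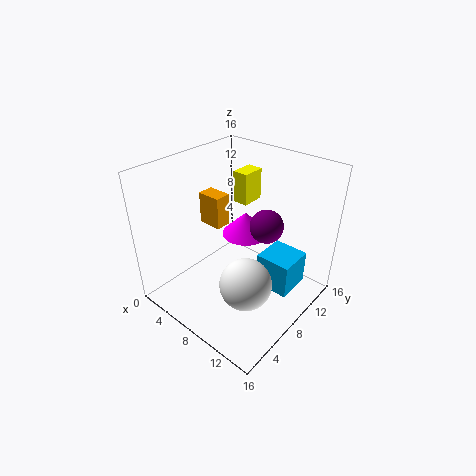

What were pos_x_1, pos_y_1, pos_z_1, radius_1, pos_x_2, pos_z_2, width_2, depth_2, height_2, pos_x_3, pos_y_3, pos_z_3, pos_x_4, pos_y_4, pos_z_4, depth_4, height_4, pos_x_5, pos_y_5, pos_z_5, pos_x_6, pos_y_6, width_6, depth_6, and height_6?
pos_x_1 = 5, pos_y_1 = 13, pos_z_1 = 5, radius_1 = 3, pos_x_2 = 1, pos_z_2 = 7, width_2 = 3, depth_2 = 2, height_2 = 4, pos_x_3 = 9, pos_y_3 = 12, pos_z_3 = 8, pos_x_4 = 10, pos_y_4 = 9, pos_z_4 = 2, depth_4 = 4, height_4 = 4, pos_x_5 = 10, pos_y_5 = 7, pos_z_5 = 3, pos_x_6 = 3, pos_y_6 = 13, width_6 = 2, depth_6 = 3, height_6 = 4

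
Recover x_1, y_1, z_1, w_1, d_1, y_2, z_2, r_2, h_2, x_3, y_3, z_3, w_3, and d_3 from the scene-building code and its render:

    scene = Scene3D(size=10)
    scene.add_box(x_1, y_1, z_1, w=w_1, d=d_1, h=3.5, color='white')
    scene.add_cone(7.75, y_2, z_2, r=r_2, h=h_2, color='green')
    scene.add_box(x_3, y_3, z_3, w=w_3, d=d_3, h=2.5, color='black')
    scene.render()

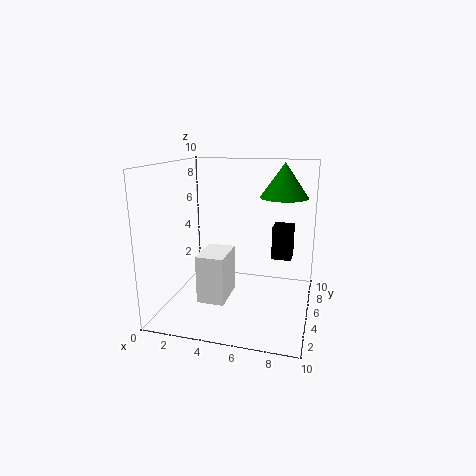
x_1 = 2.25, y_1 = 3.75, z_1 = 0.25, w_1 = 2, d_1 = 3, y_2 = 7.5, z_2 = 7.5, r_2 = 1.75, h_2 = 2.5, x_3 = 7, y_3 = 7.25, z_3 = 2.75, w_3 = 1.5, d_3 = 1.75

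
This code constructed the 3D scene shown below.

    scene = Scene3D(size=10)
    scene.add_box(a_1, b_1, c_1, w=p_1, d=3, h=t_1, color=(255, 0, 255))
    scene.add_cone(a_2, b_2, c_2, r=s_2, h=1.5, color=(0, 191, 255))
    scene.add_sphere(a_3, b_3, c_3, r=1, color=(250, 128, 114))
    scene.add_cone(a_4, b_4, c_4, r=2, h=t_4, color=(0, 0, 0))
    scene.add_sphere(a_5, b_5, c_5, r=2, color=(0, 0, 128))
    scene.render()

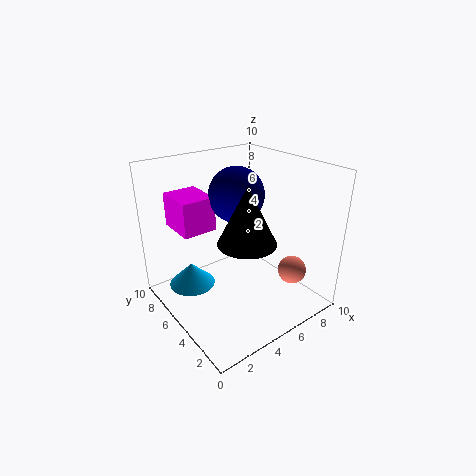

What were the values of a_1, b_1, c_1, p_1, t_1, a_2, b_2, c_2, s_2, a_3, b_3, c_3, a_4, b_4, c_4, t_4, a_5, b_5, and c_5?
a_1 = 2
b_1 = 7
c_1 = 5
p_1 = 2.5
t_1 = 2.5
a_2 = 1.5
b_2 = 5.5
c_2 = 2.5
s_2 = 1.5
a_3 = 8
b_3 = 2.5
c_3 = 2.5
a_4 = 5
b_4 = 4
c_4 = 5
t_4 = 4
a_5 = 6
b_5 = 6.5
c_5 = 7.5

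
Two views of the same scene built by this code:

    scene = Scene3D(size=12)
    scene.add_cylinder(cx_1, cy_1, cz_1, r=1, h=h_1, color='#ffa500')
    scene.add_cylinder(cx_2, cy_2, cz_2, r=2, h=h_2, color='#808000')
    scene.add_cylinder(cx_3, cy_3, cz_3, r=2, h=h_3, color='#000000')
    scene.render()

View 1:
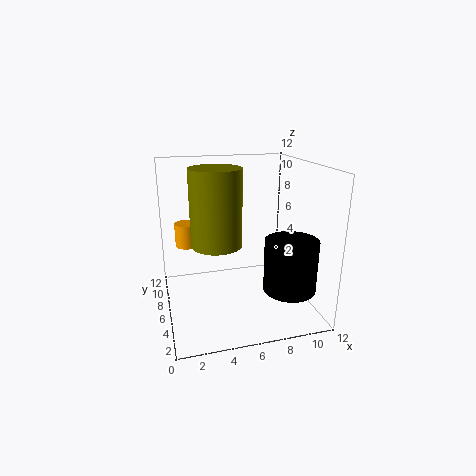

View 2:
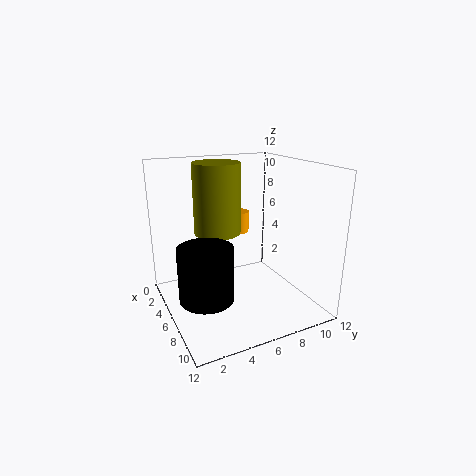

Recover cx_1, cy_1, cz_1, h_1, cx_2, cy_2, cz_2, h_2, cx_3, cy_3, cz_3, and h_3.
cx_1 = 2; cy_1 = 8; cz_1 = 5; h_1 = 2; cx_2 = 4; cy_2 = 5; cz_2 = 6; h_2 = 6; cx_3 = 9; cy_3 = 2; cz_3 = 3; h_3 = 4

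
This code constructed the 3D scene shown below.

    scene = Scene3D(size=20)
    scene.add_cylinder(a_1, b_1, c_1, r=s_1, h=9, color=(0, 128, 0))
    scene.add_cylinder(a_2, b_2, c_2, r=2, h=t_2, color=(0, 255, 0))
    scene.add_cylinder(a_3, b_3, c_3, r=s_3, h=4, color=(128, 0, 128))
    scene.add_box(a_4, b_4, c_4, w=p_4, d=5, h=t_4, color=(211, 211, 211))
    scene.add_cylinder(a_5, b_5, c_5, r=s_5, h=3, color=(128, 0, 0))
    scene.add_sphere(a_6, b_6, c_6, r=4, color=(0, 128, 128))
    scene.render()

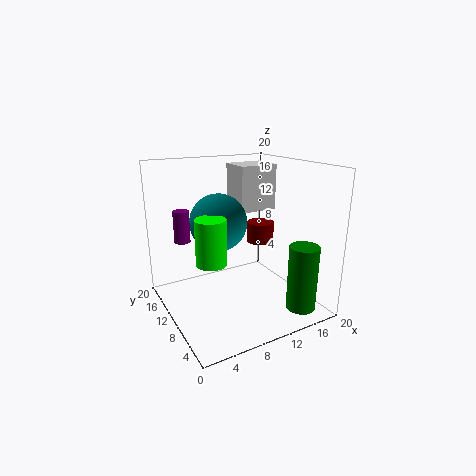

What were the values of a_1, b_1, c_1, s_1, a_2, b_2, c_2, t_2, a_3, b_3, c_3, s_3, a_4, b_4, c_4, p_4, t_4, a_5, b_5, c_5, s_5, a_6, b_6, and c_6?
a_1 = 16, b_1 = 3, c_1 = 1, s_1 = 2, a_2 = 5, b_2 = 8, c_2 = 8, t_2 = 6, a_3 = 2, b_3 = 10, c_3 = 11, s_3 = 1, a_4 = 13, b_4 = 14, c_4 = 12, p_4 = 6, t_4 = 7, a_5 = 15, b_5 = 12, c_5 = 8, s_5 = 2, a_6 = 8, b_6 = 12, c_6 = 12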